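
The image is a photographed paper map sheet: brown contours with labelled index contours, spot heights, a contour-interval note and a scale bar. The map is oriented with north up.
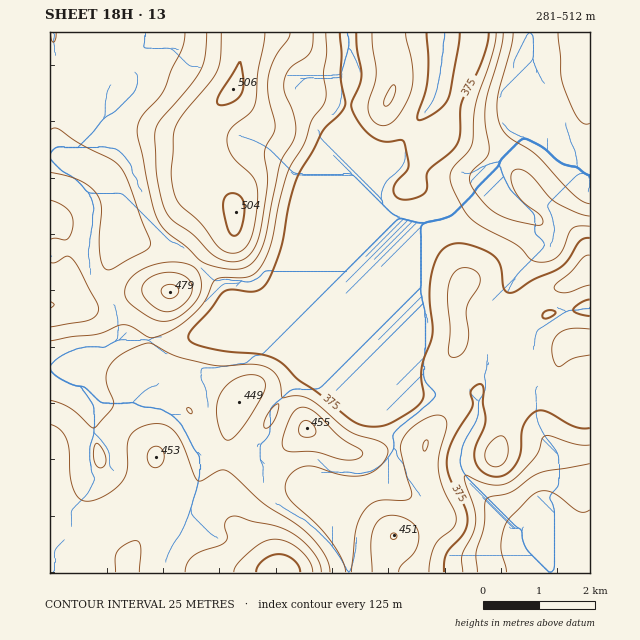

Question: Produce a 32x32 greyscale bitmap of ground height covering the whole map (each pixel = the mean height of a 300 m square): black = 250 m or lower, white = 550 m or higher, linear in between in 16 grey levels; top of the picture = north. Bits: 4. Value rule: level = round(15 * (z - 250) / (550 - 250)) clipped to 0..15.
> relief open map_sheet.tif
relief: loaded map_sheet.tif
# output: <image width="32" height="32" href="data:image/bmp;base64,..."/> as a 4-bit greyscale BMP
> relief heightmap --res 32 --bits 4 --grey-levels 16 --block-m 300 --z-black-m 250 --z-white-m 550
<image width="32" height="32" href="data:image/bmp;base64,Qk12AgAAAAAAAHYAAAAoAAAAIAAAACAAAAABAAQAAAAAAAACAAATCwAAEwsAABAAAAAAAAAAAAAAABEREQAiIiIAMzMzAERERABVVVUAZmZmAHd3dwCIiIgAmZmZAKqqqgC7u7sAzMzMAN3d3QDu7u4A////AJmaqqqrvN3bmImYdlMyIiKZmqqpqqvMuoeJqYdUMiIimZqqqZqqqqh3iamIZDIiIpmaqqmZqpmHd4iYiHQzIiKZmZqpmZmYd3d3eIdkQzIzmYiaqZmZiHd3d3iHVWVDM5iImqmZmIiIiIh4hleGVESYiJqpiJiImZmIeJdnh1VVmIiJmYiZiKqYd3iHZndlZoh4iIiImYiZdmZmd2Z3Znd3d4iIiJqYd2VVVmdmd3d3d3iIiIiJmGZVVVZ3dnd3d3d3iIiHd3ZlVVVWd3d3d4d3d3h3ZmZlVVVVVmeHd3eImIh4iGZVVVVVVVVnh3d3d6qYiaqGZWVVVVVVZ4d3dmaqmJq7p2ZmVVVVVmeHdnd3mYiJqpiIdlVVVVZnh3ZneJmHiImZqoZlVVVWZ3dmVWeZh3eJm8yXZVVVVmZmZURWmYd3mrzMp2VVVVZmZUREVZiHeJvM3LhlVVZmZlREREOIh3irzMy4ZVVWZmVENEQyh3eIq8zMuXZVVmZlQzRDInd4iavMy6mGVVZmdlQzMiJ3iImrzLuql2VmZ3dkMyIiiIiJq8zLupdmZ3Z3ZDIiIoiIiJrMzLqYdniHZmQyIiOIiIiZvNy5mHZ4l2ZlMiIjiIiIiavMuZh2aIdmdjIiM4iZiImazLqYdniHZnZCIjOImYiJmsy6qXZ4h2Z3UiIz"/>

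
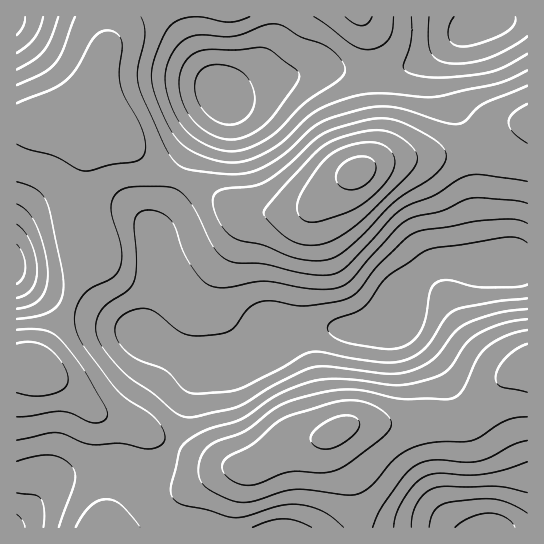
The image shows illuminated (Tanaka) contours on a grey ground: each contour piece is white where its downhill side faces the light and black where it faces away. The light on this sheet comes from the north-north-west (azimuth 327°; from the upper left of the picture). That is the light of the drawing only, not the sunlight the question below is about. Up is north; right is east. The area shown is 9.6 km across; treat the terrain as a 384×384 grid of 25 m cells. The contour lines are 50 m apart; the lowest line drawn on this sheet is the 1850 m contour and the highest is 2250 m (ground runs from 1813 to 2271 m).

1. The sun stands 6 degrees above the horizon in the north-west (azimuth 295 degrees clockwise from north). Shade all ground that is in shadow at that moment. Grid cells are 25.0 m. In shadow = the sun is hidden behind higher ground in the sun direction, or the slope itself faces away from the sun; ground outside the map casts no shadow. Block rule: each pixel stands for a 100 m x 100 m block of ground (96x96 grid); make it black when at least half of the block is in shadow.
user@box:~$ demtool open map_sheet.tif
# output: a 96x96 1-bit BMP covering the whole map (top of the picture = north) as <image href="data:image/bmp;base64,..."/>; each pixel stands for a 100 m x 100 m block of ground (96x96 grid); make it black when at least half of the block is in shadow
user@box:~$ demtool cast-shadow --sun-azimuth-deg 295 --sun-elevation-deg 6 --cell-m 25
<image width="96" height="96" href="data:image/bmp;base64,Qk2+BAAAAAAAAD4AAAAoAAAAYAAAAGAAAAABAAEAAAAAAIAEAAATCwAAEwsAAAIAAAAAAAAA////AAAAAAAAAAAAAD/4AB////AAAAAAAD/8AB////AAAAAAAB/8AB////AAAAAAAB/8AD///+AAAAAAAB/8AB///8AAAAAAAA/8AB///4AAAAAAAAf4AB///wAAAAAAAAPwAA///AAAAAAAAAHAAA//88AAAAAAAAAAAAf/w/AAAAAAAAAAAAf/g/wAAAAAAAAAA4P/A/4AAAAAAAAAB//8Af4AAAAAAAAAD//4Af4AAAAAAAAAB/9AAPwAAAAAAAAAB/4AAHAAAAAAAAAAA/wAAAAAAAAAAAAAAPgAAAAAAAAAAAAAACAAAAAAAAAAAAAAAAAAAAAAAAAAAAAAAAAAAAAAAAAAAAAAAAAAAAAAAAAAAAAAAAAAAAAAAAAAAAAAAAAAAAAAAAAAAAAAAAAAAAAAAAAAAAAAAAAAAAAAAAAAAAAAAAAAAAAAAAAAAAAAAAAAAAAAAAAAAAAAAAAAAAAAAAAAAAAAAAAAAAAAAAAAAAAAAAAAAAAAAAAAAAAAAAAAAAAAAAAAAAAAAAAAAAAAAAAAAAAAAAAAAAAAAHwAAAAAAAAAAAAAB/4AAAAAAAAAAAAAD/8AAAAAAAAAAAAAD/8AAAAAAAAAAAAAD/8AAAAAAAAAAAAAD/8AAAAAAD+AAAAAD/8AAAAAA//gAAAAB/8AAAAAH//wAAAAA/8AAAAAH//4AAAAAf+AAAAAH//8AAAAAH/AAAAAH///AAAAAD/gAAAAH///+AAAAD/gAAAAH////8AAAD/wAAAAH/////4AAD/wAAAAH/////8AAD/gAAAAH/////8AAD/gAAAAP/////8AAD/gAAAAP/////8AAD/AAAAAP/////8AAD+AAAAAP/////8AAD+AAAAAH/////8AAB8AAAAAD/////8AAB4AAAAAD/////4AABwAAAAAB/////wAABgAAAAAA/////AAAAAAAAAAA////+AAAAAAAAAAAf///8AAAAAAAAAAAf///wAAAAAAAAAAAP///gAAAAAAAAAAAP///gAAAAAAAAAAAH///AAAAAAAAAAAAD//+AAAAAAAAAAAAD//8AAAAAAAAAAAAB//4AAAAAAAAAAAAAfjgAAAAAAAAAAAAAEAAAAAAAAcAAAAAAAAAAAAAAB/gAAAAAAAAAAAAAD/8AAAAAAAAAAAAAD//AAAAAAAAAAAAAD//wAAAAAAAAAAAAH//4AAAAAAAAAAAAH//8AAAAAAAAAAAAH//8AAAAAAAAAAAAH//+AAAAAAAAAAAAH//+AAAAAAAAAAAAP//+AAAAAAAAAAAAf//+AAAAAAAAAAAAf//+AAAAAAAAAAAA///+AAAAAAAAAAAA///8AAAAAAAAAAAA///8AAAAAAAAAAAA///4AAAAAAAAAAAA///wAAAAAAAAAAAA///gAAAAA/wAAAAAf//AAAAAH/4AAAAAf/8BwAAAf/8AAAAAP/4H8AAA//8AAAAAH/gH+AAA//4AAAAAD/AH+AAA//4AAAAAAAAH+AAA//wAAAAAAAAH8AAB//gAA="/>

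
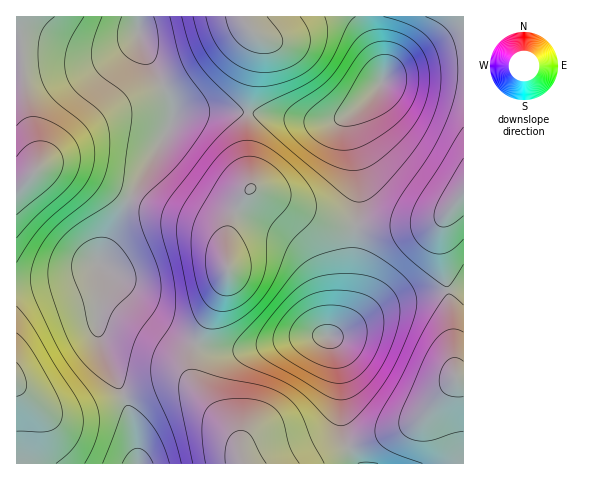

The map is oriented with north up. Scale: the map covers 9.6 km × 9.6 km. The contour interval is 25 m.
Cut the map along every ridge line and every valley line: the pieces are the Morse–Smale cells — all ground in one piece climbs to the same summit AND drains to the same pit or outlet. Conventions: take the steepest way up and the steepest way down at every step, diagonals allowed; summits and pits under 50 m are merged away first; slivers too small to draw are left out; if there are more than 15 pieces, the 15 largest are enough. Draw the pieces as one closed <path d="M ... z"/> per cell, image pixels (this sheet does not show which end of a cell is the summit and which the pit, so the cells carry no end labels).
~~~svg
<path d="M138 16l-120 1 5 35 2 44 13 57 0 14-14 17-8 3 1 97 53-7 20-8 10-7 40-84 31-55 0-18-29-59-4-11z"/><path d="M239 112l-45 0-14 2-8 5-9 20-23 39-41 85 42 47 31 22 23 12 31-63 2-8-2-22 2-20 13-30 10-12-4-36 1-40z"/><path d="M463 16l-93 1 3 21 9 29 0 14-34 38 0 11 9 32 2 21-3 43 53 0 23-4 9-4 23-25z"/><path d="M463 288l-38 6-32 8-15 7-34 22-14 6 7 16 3 18 3 59 4 16 10 18 107-1z"/><path d="M98 263l-10 7-18 7-54 8 1 179 120-1-1-21-6-26-9-27-17-39-6-20 0-22 4-24 0-13z"/><path d="M255 189l-4 0-10 12-13 30-2 19 2 16-1 12-30 64 0 3 11 3 31 3 63-14 26 0 10-9 9-19 6-31 3-51-36-9z"/><path d="M326 336l-31 2-56 13-18 0-25-7-5 17 2 20 13 21 28 31 5 11 4 20 114-1-10-17-4-16-1-44-4-29-7-18z"/><path d="M101 264l1 20-4 24 0 22 6 20 17 39 9 27 6 26 1 21 105 1-2-16-6-15-28-31-13-21-2-20 5-17-24-12-31-22-20-20z"/><path d="M369 16l-124 0 1 8 13 15 0 11-11 62 74 10 15-2 17-10 25-23 3-6 0-14-9-29z"/><path d="M354 110l-17 10-15 2-73-9-2 40 4 35 14 4 55 26 35 8 4-43-2-21-9-32 0-11z"/><path d="M244 16l-106 1 0 18 4 11 25 46 5 18 1 9 7-5 14-2 54 0 11-62 0-11-13-15z"/><path d="M463 193l-22 25-9 4-23 4-53 1-3 51-3 23-10 24-8 11 12-5 34-22 15-7 26-7 45-8z"/><path d="M18 16l-2 1 1 169 7-2 14-17 0-14-13-57-2-44z"/>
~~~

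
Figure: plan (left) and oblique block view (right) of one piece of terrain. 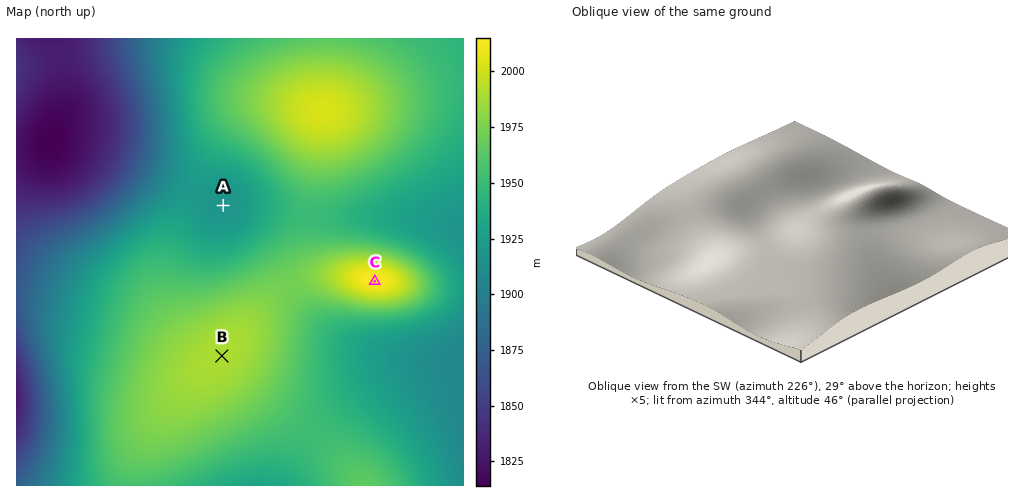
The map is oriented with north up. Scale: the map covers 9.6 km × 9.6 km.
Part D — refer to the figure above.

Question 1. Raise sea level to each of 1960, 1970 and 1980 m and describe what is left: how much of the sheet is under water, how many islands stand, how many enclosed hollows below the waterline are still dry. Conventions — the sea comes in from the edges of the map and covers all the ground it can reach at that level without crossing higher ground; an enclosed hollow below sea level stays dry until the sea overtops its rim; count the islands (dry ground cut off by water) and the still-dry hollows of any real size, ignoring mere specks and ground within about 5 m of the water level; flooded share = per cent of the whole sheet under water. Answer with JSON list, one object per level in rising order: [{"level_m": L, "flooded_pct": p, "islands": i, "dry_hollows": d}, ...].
[{"level_m": 1960, "flooded_pct": 69, "islands": 1, "dry_hollows": 0}, {"level_m": 1970, "flooded_pct": 79, "islands": 2, "dry_hollows": 0}, {"level_m": 1980, "flooded_pct": 89, "islands": 3, "dry_hollows": 0}]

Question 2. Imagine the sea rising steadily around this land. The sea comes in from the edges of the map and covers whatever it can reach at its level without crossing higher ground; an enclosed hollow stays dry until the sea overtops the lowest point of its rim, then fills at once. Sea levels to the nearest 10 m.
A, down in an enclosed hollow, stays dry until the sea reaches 1920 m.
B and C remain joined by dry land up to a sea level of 1970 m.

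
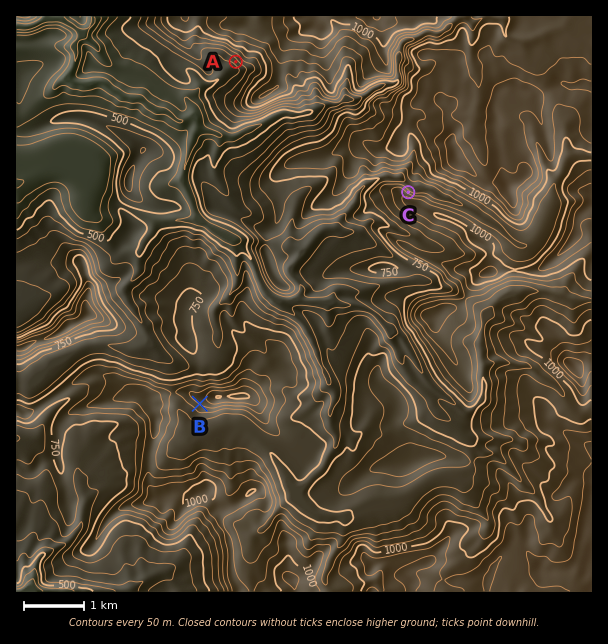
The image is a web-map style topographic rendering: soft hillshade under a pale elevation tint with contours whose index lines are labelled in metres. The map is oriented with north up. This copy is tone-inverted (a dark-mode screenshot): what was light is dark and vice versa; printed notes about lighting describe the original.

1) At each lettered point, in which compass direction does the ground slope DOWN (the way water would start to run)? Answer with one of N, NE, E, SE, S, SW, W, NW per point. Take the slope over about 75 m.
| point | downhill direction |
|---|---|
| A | SW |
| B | SW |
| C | NE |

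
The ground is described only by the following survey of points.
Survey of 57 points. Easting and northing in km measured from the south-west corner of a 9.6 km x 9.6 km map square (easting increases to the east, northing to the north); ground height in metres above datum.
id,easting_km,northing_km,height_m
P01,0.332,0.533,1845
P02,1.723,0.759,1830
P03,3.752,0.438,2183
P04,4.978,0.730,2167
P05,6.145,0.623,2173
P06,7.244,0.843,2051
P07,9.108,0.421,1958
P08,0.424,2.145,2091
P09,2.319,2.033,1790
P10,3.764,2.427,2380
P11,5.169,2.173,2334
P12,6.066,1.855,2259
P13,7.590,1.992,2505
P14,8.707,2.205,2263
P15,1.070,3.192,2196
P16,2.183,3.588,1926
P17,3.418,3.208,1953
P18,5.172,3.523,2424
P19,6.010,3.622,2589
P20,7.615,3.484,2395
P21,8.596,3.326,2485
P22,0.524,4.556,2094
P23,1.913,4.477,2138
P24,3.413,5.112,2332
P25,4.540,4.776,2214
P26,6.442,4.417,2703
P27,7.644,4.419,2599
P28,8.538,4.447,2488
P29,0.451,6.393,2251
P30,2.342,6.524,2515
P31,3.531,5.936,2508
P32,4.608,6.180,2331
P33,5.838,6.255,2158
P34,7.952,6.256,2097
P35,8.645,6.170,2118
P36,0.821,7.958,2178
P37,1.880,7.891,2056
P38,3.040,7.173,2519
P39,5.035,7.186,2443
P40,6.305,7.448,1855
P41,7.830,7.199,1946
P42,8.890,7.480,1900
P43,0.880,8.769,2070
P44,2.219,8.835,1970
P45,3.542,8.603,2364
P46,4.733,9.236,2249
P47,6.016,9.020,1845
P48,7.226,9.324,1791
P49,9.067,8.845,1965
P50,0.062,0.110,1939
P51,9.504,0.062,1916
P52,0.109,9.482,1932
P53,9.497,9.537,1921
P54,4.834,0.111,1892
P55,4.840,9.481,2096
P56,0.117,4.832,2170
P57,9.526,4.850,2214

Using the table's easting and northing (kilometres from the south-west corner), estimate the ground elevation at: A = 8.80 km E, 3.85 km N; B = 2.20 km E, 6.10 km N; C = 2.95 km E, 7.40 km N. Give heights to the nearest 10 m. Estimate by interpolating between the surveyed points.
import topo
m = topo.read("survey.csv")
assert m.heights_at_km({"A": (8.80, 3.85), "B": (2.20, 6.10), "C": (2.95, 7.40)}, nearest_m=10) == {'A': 2390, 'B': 2400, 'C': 2430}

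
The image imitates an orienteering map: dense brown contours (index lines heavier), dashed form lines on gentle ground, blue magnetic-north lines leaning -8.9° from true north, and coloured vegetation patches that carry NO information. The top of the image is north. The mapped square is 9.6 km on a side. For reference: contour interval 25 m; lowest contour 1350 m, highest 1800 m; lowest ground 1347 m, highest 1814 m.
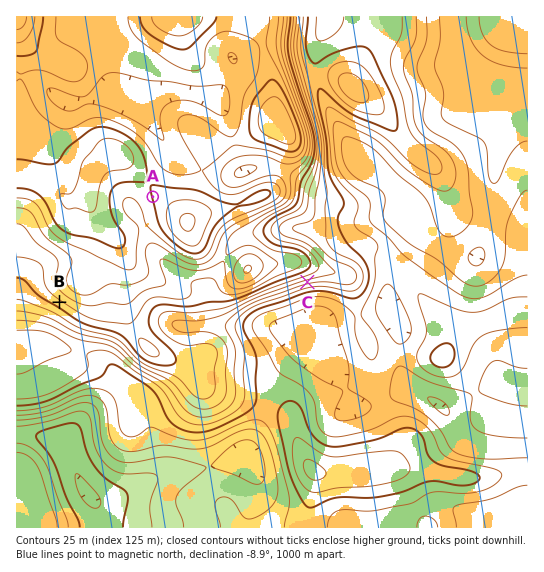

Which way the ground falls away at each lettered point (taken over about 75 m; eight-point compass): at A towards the W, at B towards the SW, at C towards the S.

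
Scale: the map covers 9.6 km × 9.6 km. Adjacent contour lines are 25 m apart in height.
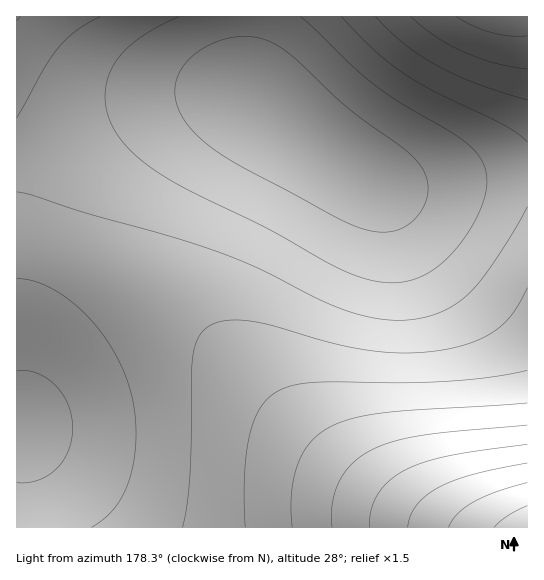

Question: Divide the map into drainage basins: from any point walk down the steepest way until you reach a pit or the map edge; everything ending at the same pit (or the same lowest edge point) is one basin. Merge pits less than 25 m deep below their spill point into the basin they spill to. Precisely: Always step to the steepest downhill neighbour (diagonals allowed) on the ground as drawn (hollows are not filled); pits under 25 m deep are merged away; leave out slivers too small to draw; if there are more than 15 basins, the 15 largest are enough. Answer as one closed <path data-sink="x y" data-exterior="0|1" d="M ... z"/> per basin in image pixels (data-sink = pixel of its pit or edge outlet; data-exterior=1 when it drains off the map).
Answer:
<path data-sink="527 527" data-exterior="1" d="M233 95l-38 1-50 11-32 10-62 26-35 8 0 376 511 1 1-355-33 0-76 12-37-1-21-9-36-23-34-23-33-26-16-7z"/><path data-sink="510 17" data-exterior="1" d="M527 16l-280 0-2 45 4 28 4 8 13 12 25 20 63 42 28 13 37 1 76-12 32-1z"/><path data-sink="17 17" data-exterior="1" d="M246 16l-229 0-1 134 6 1 17-4 74-30 32-10 41-10 47-2 9 1 16 7-9-14-2-12z"/>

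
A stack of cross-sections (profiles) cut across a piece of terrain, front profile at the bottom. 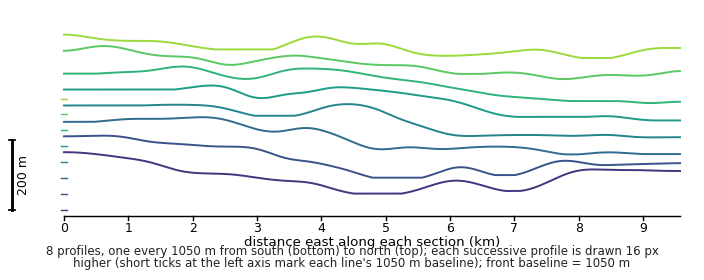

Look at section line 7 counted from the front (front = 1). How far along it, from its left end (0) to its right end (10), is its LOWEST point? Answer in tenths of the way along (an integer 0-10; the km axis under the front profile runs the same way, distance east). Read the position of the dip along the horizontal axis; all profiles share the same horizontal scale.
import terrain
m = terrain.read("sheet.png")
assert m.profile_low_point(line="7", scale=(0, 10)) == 8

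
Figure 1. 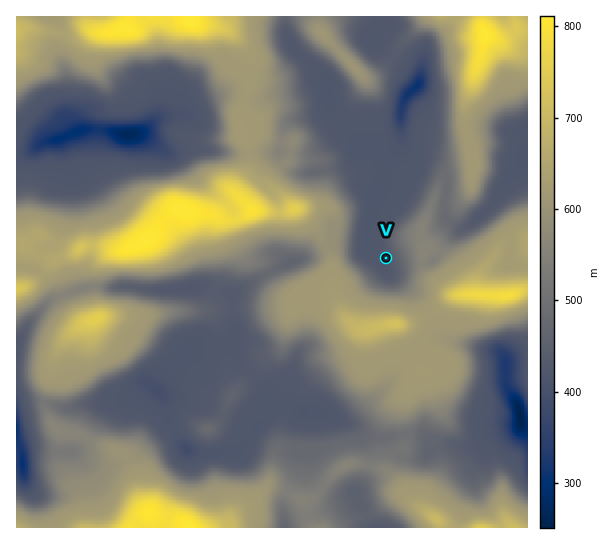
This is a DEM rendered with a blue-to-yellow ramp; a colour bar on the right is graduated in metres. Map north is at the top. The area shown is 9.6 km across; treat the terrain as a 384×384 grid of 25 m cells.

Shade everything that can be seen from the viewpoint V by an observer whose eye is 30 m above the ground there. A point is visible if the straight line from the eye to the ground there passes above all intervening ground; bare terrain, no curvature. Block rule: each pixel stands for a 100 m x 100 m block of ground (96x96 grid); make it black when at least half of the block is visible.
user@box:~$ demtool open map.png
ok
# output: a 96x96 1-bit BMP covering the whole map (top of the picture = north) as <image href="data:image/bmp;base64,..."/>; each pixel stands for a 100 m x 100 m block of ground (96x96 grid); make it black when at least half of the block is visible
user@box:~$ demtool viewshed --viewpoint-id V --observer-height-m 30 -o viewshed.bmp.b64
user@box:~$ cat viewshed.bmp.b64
<image width="96" height="96" href="data:image/bmp;base64,Qk2+BAAAAAAAAD4AAAAoAAAAYAAAAGAAAAABAAEAAAAAAIAEAAATCwAAEwsAAAIAAAAAAAAA////AAAAAAAAAAAAAAAAAAAAAAAAAAAAAAAAAAAAAAAAAAAAAAAAAAAAAAAAAAAAAAAAAAAAAAAAAAAAAAAAAAAAAAAAAAAAAAAAAAAAAAAAAAAAAAAAAAAAAAAAAAAAAAAAAAAAAAAAAAAAAAAAAAAAAAAAAAAAAAAAAAAAAAAAAAAAAAAAAAAAAAAAAAAAAAAAAAAAAAAAAAAAAAAAAAAAAAAAAAAAAAAAAAAAAAAAAAAAAAAAAAAAAAAAAAAAAAAAAAAAAAAAAAAAAAAAAAAAAAAAAAAAAAAAAAAAAAAAAAAAAAAAAAAAAAAAAAAAAAAAAAAAAAAAAAAAAAAAAAAAAAAAAAAAAAAAAAAAAAAAAAAAAAAAAAAAAAAAAAAAAAAAAAAAAAAAAAAAAAAAAAAAAAAAAAAAAAAAAAAAAAAAAAAAAAAAAAAAAAAAAAAAAAAAAAAAAAAAAAAAAAAAAAAAAAAAAAAAAAAAAAAAAAAAAAAAAAAAAAAAAAAAAAAAAAAAAAAAAAAAAAAAAAAAAAAAAAAAAAAAAAAAAAAAAAAAAAAAAAAAAAAAAAAAAAAAAAAAAAAAAAAAAAAAAAAAAAAAAAAAAAAAAAAAAAAAAAAAAAAAAAAAAAEAAAAAAAAAAAAAAH+AAAAAAAAAAAAAAA8AAAAAAAAAAAAAAAAAAAAAAAAAAAAAAB/4AAAAAAAAAAAAAH/4wAAAAAAAAAAAAP/g+AAAAAAAAAAAAP/wOAAAAAAAAAAAAf/4AAAAAAAAAAAAA//8AAAAAAAAAAAAB//wAAAAAAAAAAAAD//wAAAAAAAAAAAAD//wAAAAAAAAAAAAD//gAAAAAAAAAAAAD//gAAAAAAAAAAAAD//AAAAAAAAAAAAAD//AAAAAAAAAAAAAD/gAAAAAAAAAAAAAD/gAAAAAAAAAAAAAD/gAAAAAAAAAAAAcD/gAAAAAAAAAAAQOD/wAAAAAAAAAAAACB/wAAAAAAAAAAAAAAPwAAAAAAAAAAAAAAPwAAAAAAAAAAAAAAfwAAAAAAAAAAAAAAf4AAAAAAAAAAAAAA/4AAAAAAAAAAAAAB/4AAAAAAAAAAAAAD/4AAAAAAAAAAAAAHf8AAAAAAAAAAAAAH/8AAAAAAAAAAAAAB/4AAAAAAAAAAAAAB/4AAAAAAAAAAAAAD/4AAAAAAAAAAAAAD/wAAAAAAAAAAAAAH/wAAAAAAAAAAAAAH/wAAAAAAAAAAAAAP/wAAAAAAAAAAAAAP/wAAAAAAAAAAAAAb/wAAAAAAAAAAAAIf/wAAAAAAAAAAAAY//4AAAAAAAAAAAA4+/4AAAAAAAAAAAB5+/8AHAAAAAAAAAD///+AHgAAAAAAAAH//8fAPgAAAAAAAAOf/wPAfAAAAAAAAAOH/gPAfAAAAAAAAAOD/APg/AAAAAAAAAGH+APg/AAAAAAAAAEH8AHw/AAAAAAAAAMP8AHx/gAAAAAAAHMP4AD5/gAAAAAAAecfgAB/9gAAAAAAA+f+AAA/5gAAAAAAAH/4AAB/4AAAAAAAAH/wAAB/wAA="/>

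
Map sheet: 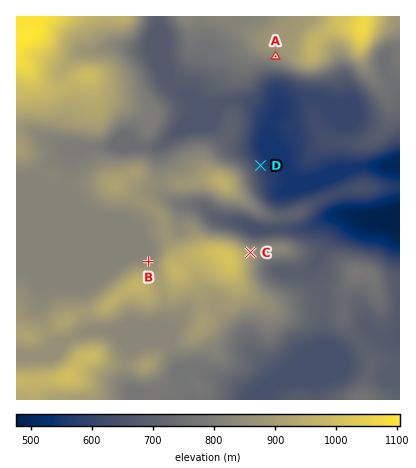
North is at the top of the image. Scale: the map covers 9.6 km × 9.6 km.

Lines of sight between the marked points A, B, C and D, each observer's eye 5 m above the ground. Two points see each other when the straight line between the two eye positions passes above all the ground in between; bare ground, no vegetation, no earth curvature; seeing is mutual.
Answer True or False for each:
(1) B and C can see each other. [False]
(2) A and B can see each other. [False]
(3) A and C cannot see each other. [False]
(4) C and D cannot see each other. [True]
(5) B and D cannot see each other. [True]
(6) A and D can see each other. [True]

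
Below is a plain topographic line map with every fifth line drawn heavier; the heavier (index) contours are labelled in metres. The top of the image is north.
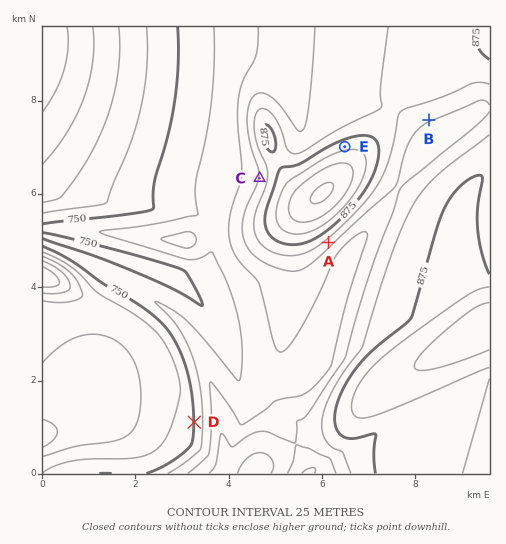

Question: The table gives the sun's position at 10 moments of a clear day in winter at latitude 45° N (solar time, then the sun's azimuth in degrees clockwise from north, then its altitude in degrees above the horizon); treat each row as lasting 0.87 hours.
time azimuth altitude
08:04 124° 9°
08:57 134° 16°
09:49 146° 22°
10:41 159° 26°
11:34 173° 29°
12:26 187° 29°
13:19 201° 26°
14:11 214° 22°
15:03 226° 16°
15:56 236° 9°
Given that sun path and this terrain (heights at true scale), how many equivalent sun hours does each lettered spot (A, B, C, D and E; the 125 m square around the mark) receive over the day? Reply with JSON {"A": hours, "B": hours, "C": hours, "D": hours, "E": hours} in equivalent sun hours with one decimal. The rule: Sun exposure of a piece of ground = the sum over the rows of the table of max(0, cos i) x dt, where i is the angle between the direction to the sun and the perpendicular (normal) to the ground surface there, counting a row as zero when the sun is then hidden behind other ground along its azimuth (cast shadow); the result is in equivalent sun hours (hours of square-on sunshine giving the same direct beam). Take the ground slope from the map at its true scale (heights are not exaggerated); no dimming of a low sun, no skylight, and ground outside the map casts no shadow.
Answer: {"A": 3.7, "B": 3.4, "C": 2.9, "D": 3.0, "E": 2.3}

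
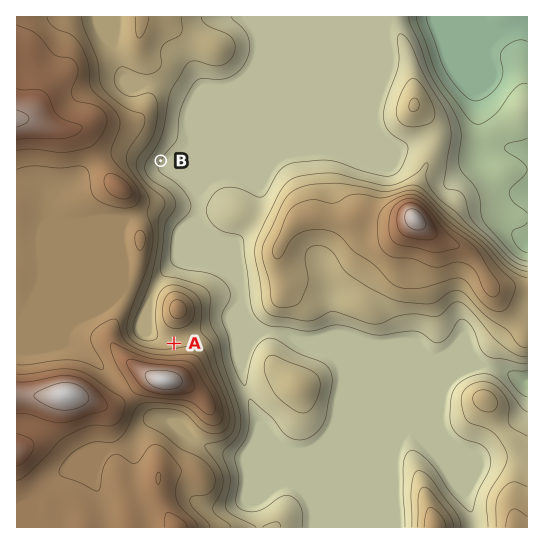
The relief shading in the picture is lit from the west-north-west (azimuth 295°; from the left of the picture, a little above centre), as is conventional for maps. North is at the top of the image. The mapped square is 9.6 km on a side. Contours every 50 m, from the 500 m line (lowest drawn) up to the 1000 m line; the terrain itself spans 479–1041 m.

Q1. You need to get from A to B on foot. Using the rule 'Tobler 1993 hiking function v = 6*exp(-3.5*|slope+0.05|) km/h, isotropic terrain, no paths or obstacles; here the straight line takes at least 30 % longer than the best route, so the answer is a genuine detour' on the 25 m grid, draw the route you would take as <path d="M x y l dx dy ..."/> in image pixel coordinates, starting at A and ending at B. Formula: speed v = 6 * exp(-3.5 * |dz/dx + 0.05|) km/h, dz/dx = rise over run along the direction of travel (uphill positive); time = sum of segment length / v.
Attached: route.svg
<path d="M174 343l-3-1-10-11-6-10 0-34 4-8 0-16 4-8 0-28 4-8 8-8 3-5 0-9-1-3-4-8-10-9-2-6 0-10"/>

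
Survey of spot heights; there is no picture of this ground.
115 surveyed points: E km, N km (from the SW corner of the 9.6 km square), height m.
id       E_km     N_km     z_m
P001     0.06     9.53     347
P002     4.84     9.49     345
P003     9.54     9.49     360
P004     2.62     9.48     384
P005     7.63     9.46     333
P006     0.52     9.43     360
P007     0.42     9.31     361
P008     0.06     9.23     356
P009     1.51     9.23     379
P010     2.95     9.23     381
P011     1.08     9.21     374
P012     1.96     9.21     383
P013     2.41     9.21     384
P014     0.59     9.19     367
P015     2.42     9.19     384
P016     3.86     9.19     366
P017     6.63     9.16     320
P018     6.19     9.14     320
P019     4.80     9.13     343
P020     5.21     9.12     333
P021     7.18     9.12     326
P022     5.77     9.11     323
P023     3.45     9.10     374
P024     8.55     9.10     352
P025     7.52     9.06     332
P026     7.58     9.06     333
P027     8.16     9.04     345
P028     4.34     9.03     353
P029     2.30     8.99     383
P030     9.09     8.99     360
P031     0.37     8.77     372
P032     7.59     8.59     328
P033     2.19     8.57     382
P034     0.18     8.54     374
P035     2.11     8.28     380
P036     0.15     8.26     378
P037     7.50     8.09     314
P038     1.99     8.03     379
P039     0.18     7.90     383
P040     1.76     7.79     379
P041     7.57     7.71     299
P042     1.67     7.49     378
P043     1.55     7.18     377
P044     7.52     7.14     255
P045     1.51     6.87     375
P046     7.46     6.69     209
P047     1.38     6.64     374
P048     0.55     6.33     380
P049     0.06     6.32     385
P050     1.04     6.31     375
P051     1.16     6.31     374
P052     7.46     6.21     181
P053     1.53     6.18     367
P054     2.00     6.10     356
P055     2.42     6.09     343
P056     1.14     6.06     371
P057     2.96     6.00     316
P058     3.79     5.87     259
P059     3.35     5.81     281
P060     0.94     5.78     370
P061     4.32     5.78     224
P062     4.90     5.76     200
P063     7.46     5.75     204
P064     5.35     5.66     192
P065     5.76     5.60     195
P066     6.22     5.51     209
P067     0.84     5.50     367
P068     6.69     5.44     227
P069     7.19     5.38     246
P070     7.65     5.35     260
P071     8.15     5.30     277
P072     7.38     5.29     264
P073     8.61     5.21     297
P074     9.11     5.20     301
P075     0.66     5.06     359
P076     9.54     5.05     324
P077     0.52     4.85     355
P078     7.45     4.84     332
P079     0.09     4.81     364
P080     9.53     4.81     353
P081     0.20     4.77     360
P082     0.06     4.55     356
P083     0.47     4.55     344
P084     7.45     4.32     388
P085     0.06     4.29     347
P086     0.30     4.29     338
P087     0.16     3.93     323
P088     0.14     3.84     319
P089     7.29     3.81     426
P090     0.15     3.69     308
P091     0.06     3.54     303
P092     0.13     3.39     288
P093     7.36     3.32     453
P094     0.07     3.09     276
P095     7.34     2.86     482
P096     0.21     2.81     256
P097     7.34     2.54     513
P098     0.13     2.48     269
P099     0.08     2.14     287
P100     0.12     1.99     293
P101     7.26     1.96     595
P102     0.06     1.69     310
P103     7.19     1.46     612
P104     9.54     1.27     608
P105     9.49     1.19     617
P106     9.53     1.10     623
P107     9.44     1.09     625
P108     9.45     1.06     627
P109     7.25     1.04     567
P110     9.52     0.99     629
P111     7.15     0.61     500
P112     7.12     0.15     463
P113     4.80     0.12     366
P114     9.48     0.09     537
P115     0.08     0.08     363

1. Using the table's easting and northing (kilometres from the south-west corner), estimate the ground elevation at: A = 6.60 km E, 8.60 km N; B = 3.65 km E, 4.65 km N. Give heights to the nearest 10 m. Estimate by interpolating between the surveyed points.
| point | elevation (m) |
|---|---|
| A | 310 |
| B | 240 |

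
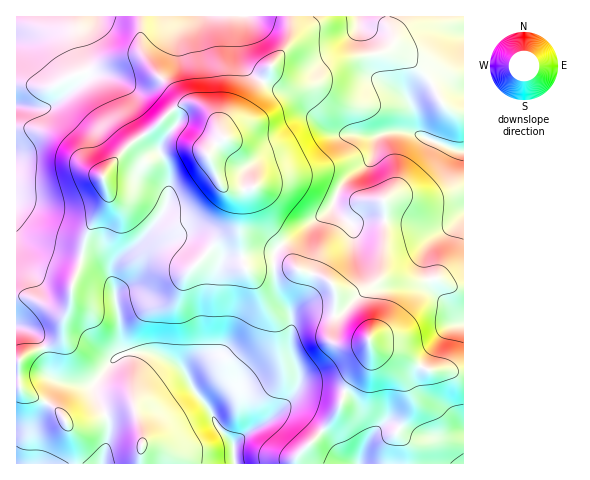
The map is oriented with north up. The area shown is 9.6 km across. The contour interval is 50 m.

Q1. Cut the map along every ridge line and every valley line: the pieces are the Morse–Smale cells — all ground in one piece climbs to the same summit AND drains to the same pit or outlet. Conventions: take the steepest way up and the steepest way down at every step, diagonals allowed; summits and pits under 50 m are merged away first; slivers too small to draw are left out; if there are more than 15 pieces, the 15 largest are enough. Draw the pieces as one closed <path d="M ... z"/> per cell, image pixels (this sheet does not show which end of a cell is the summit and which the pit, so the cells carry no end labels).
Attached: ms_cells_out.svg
<path d="M196 104l-13 0-10 5-22 21-20 13-27 31 0 7 3 8 0 12-20 31-7 32-8 21-1 17-7 17-2 15-8 9-28 11-10 8 1 102 278 0 2-9 32-31 11-18 4-14-5-3-37-2-7 5 3-7 0-9-8-23 1-34-14-26-3-27-22 3-7-2-5-29 0-38-4-7-11-4-5-6-11-26 1-6 14-13-10-20-11-11z"/><path d="M463 16l-173 1 0 21-3 9-17 20-22 39-5 7-16 11-4 8 1 6-15 15 11 30 5 6 11 4 4 7 1 52 5 17 27-3 3-16 53-39 4-6 10 13 10 6 15-4 27 0 36 8 10 0 14-7-4 6-20 14-4 9 0 14 3 17 6 12 26 27 2 0 0-104-7 5 7-7z"/><path d="M290 16l-274 1 1 344 14-9 23-9 8-9 2-15 7-17 1-17 8-21 7-32 20-31 0-12-3-8 0-7 2-3 25-28 20-13 22-21 10-5 13 0 7 3 11 11 8 18 5-12 16-11 5-7 22-39 17-20 3-9z"/><path d="M333 205l-4 6-53 39-2 15 19 2 28 9 10 7 5 9-2 44 3 6 5 2 18 0 9-4 7 8 23 5 25 15 7 3 14-1 18 2 1-51-30-31-7-26 0-14 4-9 23-17-13 4-10 0-36-8-27 0-15 4-10-6z"/><path d="M371 345l-4 18-17 19-5 8 13 14 12 23 0 11 14-14 7 0 23 12 19 1 12 5 10 9 8 12 1-91-19-2-14 1-32-18-20-3z"/><path d="M287 266l-13 0 0 4 4 27 13 22-1 34 8 23-2 15 6-4 18 0 24 5 6-10 15-15 5-9 0-17-10 3-18 0-5-2-3-6 2-44-3-6-4-5-8-5z"/><path d="M346 392l-13 26-36 37 0 9 167-1-9-12-10-9-12-5-19-1-23-12-7 0-3 3-14 17 3-6 0-11-14-27z"/>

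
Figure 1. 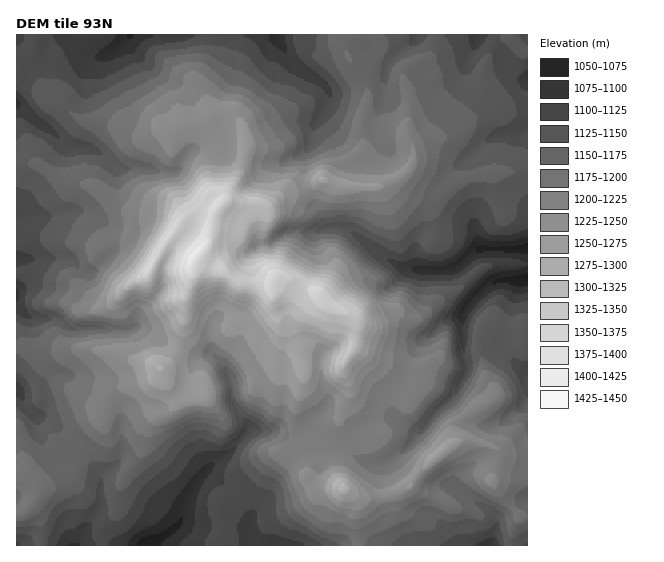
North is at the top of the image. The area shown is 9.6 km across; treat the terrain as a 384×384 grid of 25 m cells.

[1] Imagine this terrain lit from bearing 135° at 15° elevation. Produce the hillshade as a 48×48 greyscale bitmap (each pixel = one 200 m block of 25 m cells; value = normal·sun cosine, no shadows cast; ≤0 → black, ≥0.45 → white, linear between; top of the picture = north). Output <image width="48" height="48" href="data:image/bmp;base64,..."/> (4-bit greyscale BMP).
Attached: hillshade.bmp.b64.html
<image width="48" height="48" href="data:image/bmp;base64,Qk32BAAAAAAAAHYAAAAoAAAAMAAAADAAAAABAAQAAAAAAIAEAAATCwAAEwsAABAAAAAAAAAAAAAAABEREQAiIiIAMzMzAERERABVVVUAZmZmAHd3dwCIiIgAmZmZAKqqqgC7u7sAzMzMAN3d3QDu7u4A////AKmsy4is3cllZ4maqqu6u6m7u7u7u7y3nMu8u5ib3cuWZ4mpmZqqq7u8vLuru7y3jM3Ny7iKzLu4Z4mqiIiaq7vdzMu7vLu5eYvdy7qJvLu6ZomamGaJmrzNzNy6qrq6mGi8y7qJvLu7dXiZmXZ4iKy6qt7KmZq8u4iaq7qIvMu8lmeJmYZ4ZXmYdo3rmZmszIiZmbuHnMzMuGaImpdoZEeIZUjvyoeKu4iIiauoi8zMy4ZniZh3dleZhkSe/Jd6uoiIiJq6ic3czLlUV4mIh4iaqVI43sqJqoiIiJq7mb3dy820I1iYiZmZq6QDermIqph3iIm7mb3u3L36VEeZiaqZmsogR5l3iZh3d4mrmJvv7czdmIiqiKupmb2RJpqpd3iHd3iamIm97d27qqm7mJu6qazoEnrNp1eId3eKmZmaq96pqqmsuZu7qZrekSad21eHd3d4mJq6ib2WmZmsuqvLqZm95hR5vIiId3d4h4q6iLuViZibqb3cupmr6zNoq5iZmIiIh2irmKuXiJiblp7tupia3WRoq5iImZiIdlabqqqYiJibpVzuy5h5zIaJmoh3dmZmZlV6y6qYiJmbuFje26hWu3eZmXZmZlVWVWZ6zKmZiJqru5ne7MyVimaZmHZWeZmal2d63JiZiKq7u7rN3M3qiEWJiGeHeKvMyneK3aiZiaqqqqq8uqrO2kN4dkZ4d3eM3JZ678q6mbuZmZiJiJiL75JHdVVVZmRHzdlY7+y7qbuYiYd5hGdnnfg1ZoZmZmQiWex2z+yph5qGV5mZp1VERs6niIdlZnUiAYx1ncuWVXh1NYqYmod3Y1vcu4d3ZnhjECp0a7qnMkZlRXmYiru8ykR5mZiIiHiGQQWVSMvMcyV1RXiZq8u83rd4iIiIh3d3ZAB4Rry93JZ3Q2iaq8qavdu8zIh3d3d2djAodpy83/7Ll4mqu8uZq7qs3YiHd3d3d2IVhpy6vP/u3cy6u8yqu7mJq5iJmIiHZ3QjVnvKms7czd3Lu8y7y7mJqpmJmZiHZmQyJFioZ5u7u8zLvMyqvLqZqpmIiIiGVEMiATWJVGiZqqqZq9y6q7qqqpmYd3h2VVVCESNallVlaId2aL3LmZmaqomYZmeIiIiXRFVZuYVDJXd3ZXvLqYiImXiIdmeImqmqdndpu7p0JGeIh3m7u5d4iHeIiIiIiZmbqIh4qqu4VFaIh4mqq7mHd3eIiZmId4iaqZiIqpmpZVV4d4mZmrupmYiIiIh3dneImZiJqpqqdVWIdnmZmZq7uniJmHZmZlZ3iIiImZmrllV5hnmZiJmqqmeIiHZVZVVnd3dniIiap1V5h3mZmImZmYh4iHZVVVVWd4dniHeImGZ5h4mZmIiZmZiIiHZVVVRWeIh3iHd4iHiJh4mZmHiZqoiIiYdlVVRVZ4iIiIiIiIialnmZqXeZq4iYmZl2VVREVoiImIiIiImap2eJqnaamXiZmaqoVURERXd4mXd3d4mZqoVpmpZ5mFepmZrLdVRERWd4mXd3d3mqmqZompZYqQ=="/>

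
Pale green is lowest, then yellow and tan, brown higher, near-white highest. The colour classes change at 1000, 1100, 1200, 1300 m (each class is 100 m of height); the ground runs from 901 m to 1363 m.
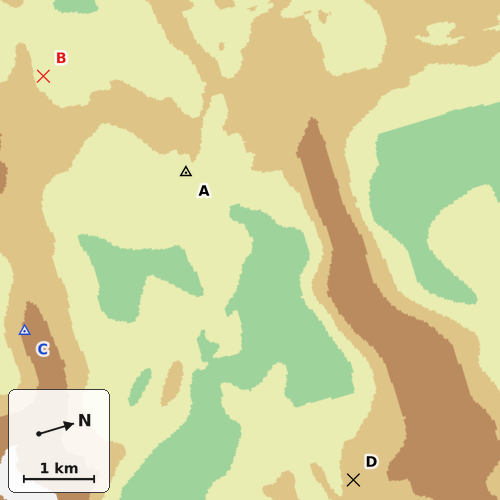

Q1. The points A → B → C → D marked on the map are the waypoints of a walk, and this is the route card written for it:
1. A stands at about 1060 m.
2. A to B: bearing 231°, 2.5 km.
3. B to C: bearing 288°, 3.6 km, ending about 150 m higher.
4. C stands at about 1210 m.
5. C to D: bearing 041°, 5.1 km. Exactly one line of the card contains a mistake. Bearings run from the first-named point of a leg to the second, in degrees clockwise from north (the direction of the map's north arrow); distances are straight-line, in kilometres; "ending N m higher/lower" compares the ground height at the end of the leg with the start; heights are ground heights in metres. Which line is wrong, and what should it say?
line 3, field bearing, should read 111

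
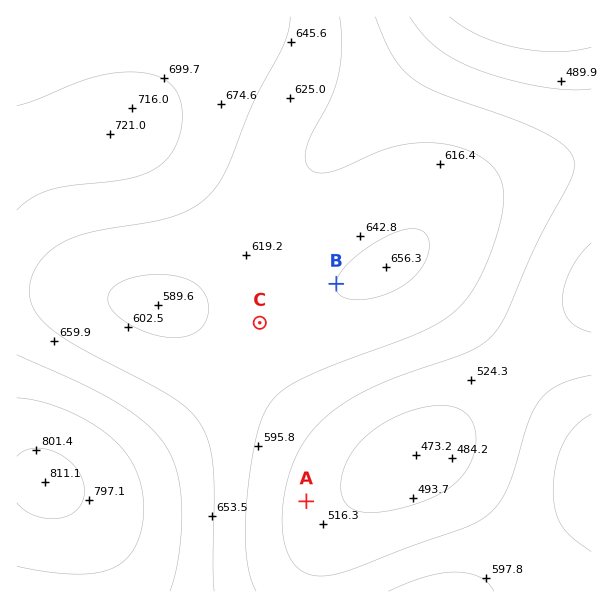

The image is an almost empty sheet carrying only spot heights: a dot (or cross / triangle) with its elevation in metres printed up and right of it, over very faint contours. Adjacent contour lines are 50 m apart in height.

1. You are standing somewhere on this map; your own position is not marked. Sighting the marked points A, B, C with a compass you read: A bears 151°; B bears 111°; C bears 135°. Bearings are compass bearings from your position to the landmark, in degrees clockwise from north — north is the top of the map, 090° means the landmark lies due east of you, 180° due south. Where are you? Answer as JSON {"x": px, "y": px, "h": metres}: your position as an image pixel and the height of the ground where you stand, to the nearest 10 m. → {"x": 146, "y": 210, "h": 660}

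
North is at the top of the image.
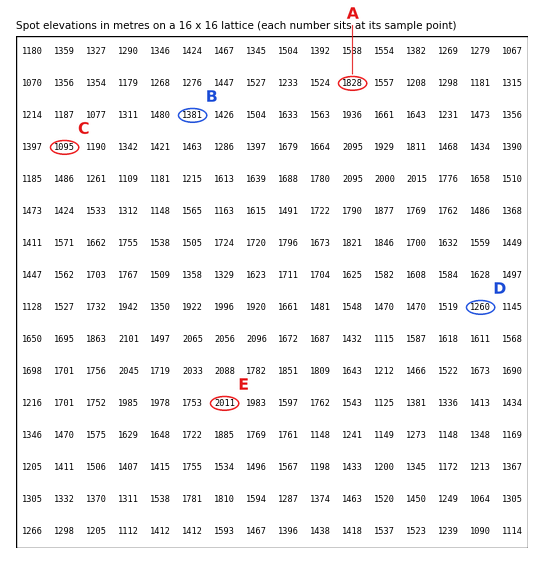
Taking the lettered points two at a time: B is below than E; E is above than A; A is above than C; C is below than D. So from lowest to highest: C D B A E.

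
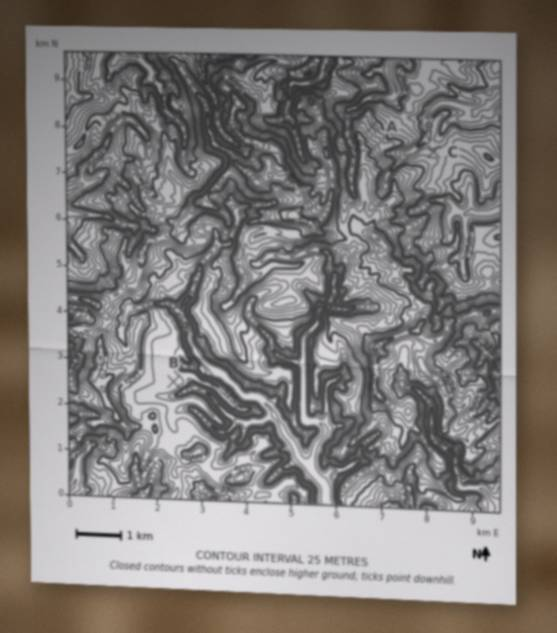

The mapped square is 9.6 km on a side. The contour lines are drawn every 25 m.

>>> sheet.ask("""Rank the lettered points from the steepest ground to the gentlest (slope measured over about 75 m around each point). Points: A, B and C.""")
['A', 'C', 'B']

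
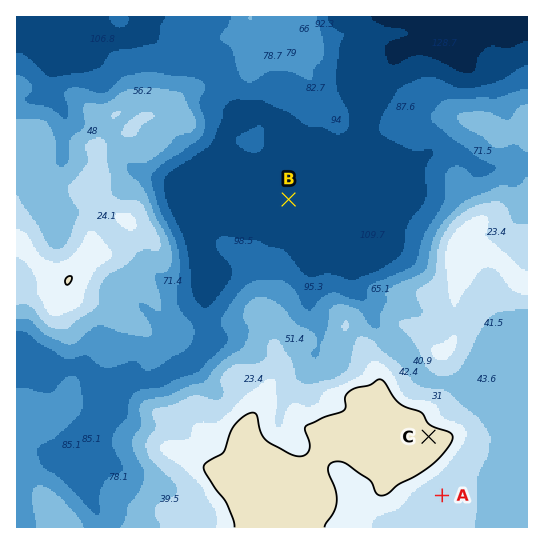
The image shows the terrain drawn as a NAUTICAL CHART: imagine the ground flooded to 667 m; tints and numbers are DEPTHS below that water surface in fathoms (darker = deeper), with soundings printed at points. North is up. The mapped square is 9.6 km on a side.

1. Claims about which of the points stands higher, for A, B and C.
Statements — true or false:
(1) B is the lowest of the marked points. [true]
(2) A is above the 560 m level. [true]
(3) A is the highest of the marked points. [false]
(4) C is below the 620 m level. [false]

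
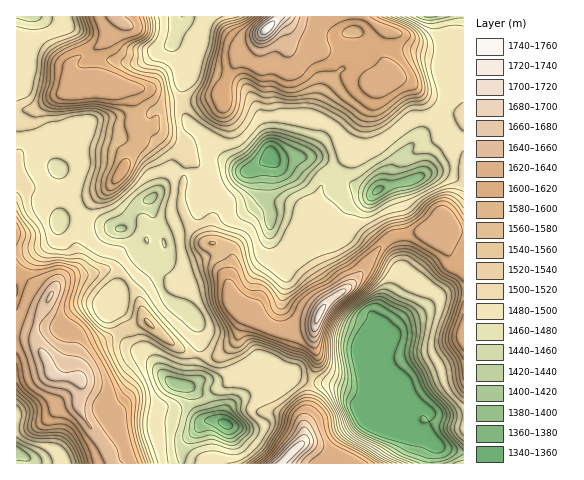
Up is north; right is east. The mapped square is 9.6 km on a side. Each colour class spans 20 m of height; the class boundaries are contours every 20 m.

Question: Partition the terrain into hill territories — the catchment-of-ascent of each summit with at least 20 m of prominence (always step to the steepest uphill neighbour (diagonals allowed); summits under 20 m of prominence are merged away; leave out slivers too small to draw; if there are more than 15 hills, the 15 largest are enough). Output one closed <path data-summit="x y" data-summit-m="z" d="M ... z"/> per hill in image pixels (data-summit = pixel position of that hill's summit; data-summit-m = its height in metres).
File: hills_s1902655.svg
<path data-summit="267 28" data-summit-m="1754" d="M463 16l-281 0-8 27 12 13 4 7 0 7-8 17 0 19 2 9 33 40 28 16 8-2 18-13 5 4 37-3 9 4 21 19 7 3-27 10-6 9-2 16 7 8 10 2 5-4 9-15 9-7 15-5 12-9 27-6 12-6 6-7 7-16 10-11 20-2z"/><path data-summit="320 313" data-summit-m="1728" d="M271 156l-18 13-10 5-21 18-15 4-12 17-31 15-3 4 4 16 0 9-4 5-11 4 6 7 4 14 5 11 8 6 15 7 10 14 1 28-3 12 0 14-8 7 14 11 7 21 14 5 5-16 42-33 22 1 16 6 27 4 20 7 10 0 7-9-4-36 8-12 4-22 21-34 2-15 0-33-4-24-9-21-8 2-12 9-19 7-15 21-4 3-5 0-12-10 0-9 4-12 4-4 27-10-7-3-15-15-10-7-26-1-16 3z"/><path data-summit="52 374" data-summit-m="1687" d="M24 140l-8 1 0 312 8 3 5 8 152 0 1-11 4-12 18-19 9-2-6-4-3-16-14-13-14-2-8-5-21-24-18-11-10-12-9-18 0-9 8-16 24-23 0-7-14-26-5-6-20-2-16 1-28-6 5-26 0-8-5-16-16-14-9-15z"/><path data-summit="113 17" data-summit-m="1643" d="M181 16l-164 0-1 124 18 2 9 15 16 12 8-12 12-28 5-1 13 6 25 4 18 14 11 15 5 15 1 11 11-15 10-7 7 0 8 4 15 21 9-2 8-4 22-18-30-17-33-40-2-9 0-19 8-17 0-7-4-7-12-13z"/><path data-summit="293 452" data-summit-m="1732" d="M283 374l-16 1-22 20-11 7-8 10-2 11-6-2-14 1-18 19-4 12 0 10 248 0 4-19-4-4-39-12-15-8 9-10 1-6-4-12-10-17-2 13-9 5-31-9-16-2z"/><path data-summit="444 223" data-summit-m="1635" d="M442 172l-12 0-21 10-20 4 6 10 7 28 1 40-2 15-21 34-1 15-7 15 17-7 16-17 19-9 13-13 12-5 15-1 0-111z"/><path data-summit="463 336" data-summit-m="1634" d="M463 291l-14 1-12 5-13 13-19 9-16 17-19 8-2 11 4 20 10 17 4 12-1 6 4-2 35-1 10 8 30 1z"/><path data-summit="122 172" data-summit-m="1614" d="M84 128l-5 1-12 28-9 12 6 18-5 34 28 6 16-1 20 2 7-15 9-9 13-6 4-5 1-5-6-21-11-15-18-14-25-4z"/><path data-summit="148 322" data-summit-m="1563" d="M143 260l-1 7-24 23-8 16 2 13 11 21 9 7 15 9 21 24 8 5 13 1 7-7 0-14 3-12-1-28-10-14-15-7-8-6-5-11-5-16z"/><path data-summit="463 463" data-summit-m="1451" d="M434 443l-4 13 1 8 33-1-1-11-18-3z"/>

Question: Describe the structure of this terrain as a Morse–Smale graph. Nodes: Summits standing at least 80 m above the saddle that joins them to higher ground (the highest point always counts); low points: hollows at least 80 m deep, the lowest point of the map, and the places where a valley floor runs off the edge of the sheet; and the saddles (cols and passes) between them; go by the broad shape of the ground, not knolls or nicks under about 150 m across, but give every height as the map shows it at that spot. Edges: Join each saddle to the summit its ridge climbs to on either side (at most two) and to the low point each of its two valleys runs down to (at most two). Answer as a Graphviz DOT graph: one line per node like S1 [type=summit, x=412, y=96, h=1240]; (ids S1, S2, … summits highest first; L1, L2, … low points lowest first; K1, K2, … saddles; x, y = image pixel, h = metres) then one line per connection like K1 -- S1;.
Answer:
graph terrain {
  S1 [type=summit, x=266, y=29, h=1754];
  S2 [type=summit, x=293, y=452, h=1732];
  S3 [type=summit, x=320, y=314, h=1728];
  S4 [type=summit, x=52, y=372, h=1687];
  S5 [type=summit, x=113, y=18, h=1643];
  L1 [type=low, x=377, y=419, h=1340];
  L2 [type=low, x=271, y=155, h=1347];
  L3 [type=low, x=225, y=424, h=1352];
  L4 [type=low, x=378, y=190, h=1375];
  L5 [type=low, x=17, y=453, h=1422];
  K1 [type=saddle, x=334, y=297, h=1710];
  K2 [type=saddle, x=17, y=336, h=1636];
  K3 [type=saddle, x=404, y=235, h=1610];
  K4 [type=saddle, x=311, y=382, h=1523];
  K5 [type=saddle, x=181, y=102, h=1508];
  K6 [type=saddle, x=199, y=355, h=1502];
  K7 [type=saddle, x=445, y=106, h=1492];
  K8 [type=saddle, x=333, y=169, h=1472];
  K1 -- S3;
  K1 -- L1;
  K1 -- L2;
  K2 -- S4;
  K2 -- L2;
  K2 -- L5;
  K3 -- S3;
  K3 -- L1;
  K3 -- L4;
  K4 -- S2;
  K4 -- S3;
  K4 -- L1;
  K4 -- L3;
  K5 -- S1;
  K5 -- S5;
  K5 -- L2;
  K6 -- S3;
  K6 -- S4;
  K6 -- L2;
  K6 -- L3;
  K7 -- S1;
  K7 -- L2;
  K7 -- L4;
  K8 -- S1;
  K8 -- S3;
  K8 -- L2;
  K8 -- L4;
}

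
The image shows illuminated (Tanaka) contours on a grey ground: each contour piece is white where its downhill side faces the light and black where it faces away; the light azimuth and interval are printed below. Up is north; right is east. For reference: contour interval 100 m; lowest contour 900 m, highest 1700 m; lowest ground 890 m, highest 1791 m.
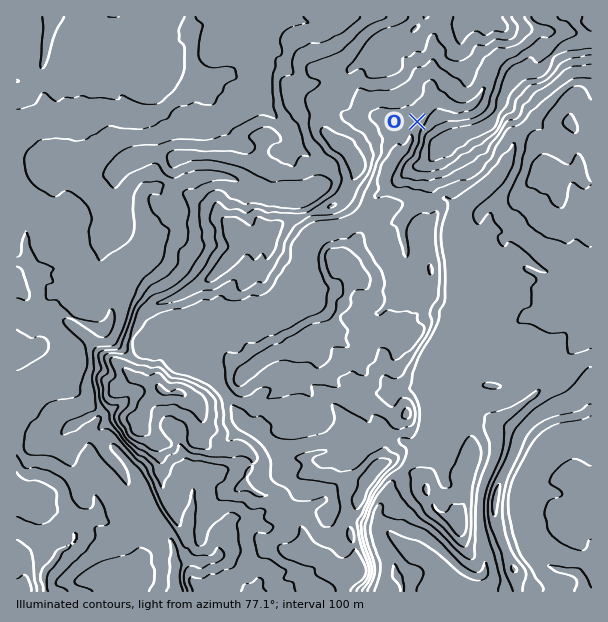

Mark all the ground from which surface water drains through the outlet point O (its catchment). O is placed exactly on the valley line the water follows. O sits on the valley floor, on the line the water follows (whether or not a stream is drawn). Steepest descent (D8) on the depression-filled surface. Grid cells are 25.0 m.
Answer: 4.253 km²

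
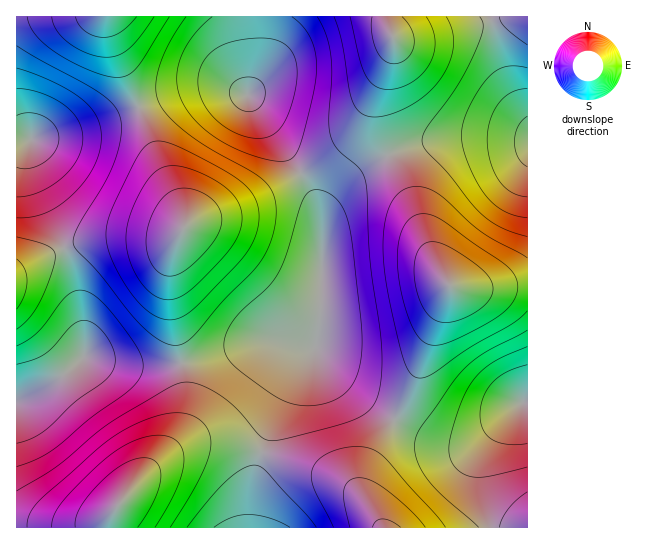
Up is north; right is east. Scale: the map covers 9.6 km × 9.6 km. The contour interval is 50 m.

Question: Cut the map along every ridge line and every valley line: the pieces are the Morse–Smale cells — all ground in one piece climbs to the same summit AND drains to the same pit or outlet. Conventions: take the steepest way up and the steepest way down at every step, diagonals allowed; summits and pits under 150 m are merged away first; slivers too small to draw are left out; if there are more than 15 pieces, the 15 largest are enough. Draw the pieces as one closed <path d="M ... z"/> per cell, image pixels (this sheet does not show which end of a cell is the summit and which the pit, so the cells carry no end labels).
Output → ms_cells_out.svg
<path d="M217 87l-36 5-42 15 21 58 24 52 0 12-7 7-6 3-70 0-22 4-22 8-41 22 1 127 29-13 27-19 10-11 40 8 27 2 51-7 44-15 25-5 46 6 4-25 3-67-2-32-5-20-16-31-51-74-16-8z"/><path d="M387 156l-18 9-26 19-12 14-6 11-2 10-2 83-5 44-21 29-16 32-18 44 80 29 14 11 12 14 1-3-4-8 1-21 12-26 32-53 40-104 0-5-6-8-12-23-20-53z"/><path d="M275 340l-16 1-53 18-36 6-47 0-40-8-10 11-27 19-29 13-1 125 61 2 20-4 15-10 23-28 18-18 18-14 23-9 31-1 36 9 18-45 16-32 20-26-2-4z"/><path d="M527 285l-33 3-37 0-8-2-2 12-38 96-32 53-12 26-1 21 18 34 106-1-8-48 1-18 7-16 15-22 19-20 6-1z"/><path d="M386 16l-133 1 2 54-7 24 61 92 10 23 3 26 2-23 12-22 21-18 31-18-9-22-3-18 3-21 14-45 0-11z"/><path d="M138 107l-60 22-62 13 1 130 40-21 22-8 22-4 70 0 13-10 1-7-2-9-23-48z"/><path d="M491 137l-26 0-35 4-25 7-17 7 23 46 16 44 12 25 6 11 6 6 6 1 37 0 34-3 0-144z"/><path d="M490 16l-103 1 1 9 5 12 0 11-14 45-3 21 3 18 10 22 29-11 31-5 42-2 37 2 0-20-20-37z"/><path d="M107 16l-91 1 1 124 14-1 47-11 49-17 12-6-23-55z"/><path d="M253 16l-144 0-1 7 4 16 25 66 4 2 30-12 38-8 24 2 14 6 8-24z"/><path d="M225 443l-31 1-29 13-30 28-26 31-12 7-20 4-60-2-1 2 234 1 2-39 9-36z"/><path d="M262 452l-7 23-4 23-2 27 2 3 130-1-24-34-16-13z"/><path d="M527 403l-5 0-19 20-15 22-7 16-1 18 9 49 39-1z"/><path d="M527 16l-36 1 9 41 8 24 19 37z"/>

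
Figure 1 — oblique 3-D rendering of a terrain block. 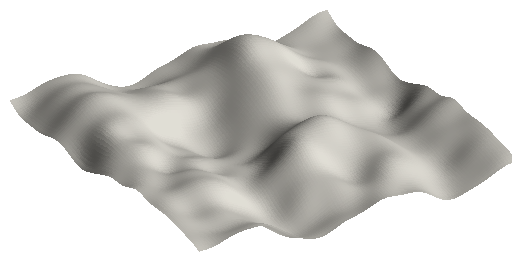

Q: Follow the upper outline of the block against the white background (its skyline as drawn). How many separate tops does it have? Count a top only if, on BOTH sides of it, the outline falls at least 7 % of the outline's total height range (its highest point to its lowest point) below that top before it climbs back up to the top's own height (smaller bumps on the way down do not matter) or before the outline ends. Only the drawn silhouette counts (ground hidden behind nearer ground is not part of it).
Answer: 2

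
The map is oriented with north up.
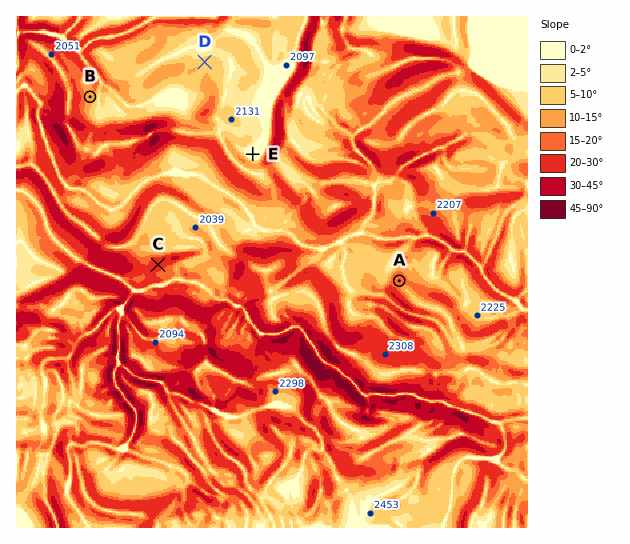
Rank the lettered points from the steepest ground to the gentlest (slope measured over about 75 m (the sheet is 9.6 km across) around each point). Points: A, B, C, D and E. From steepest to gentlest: C A B D E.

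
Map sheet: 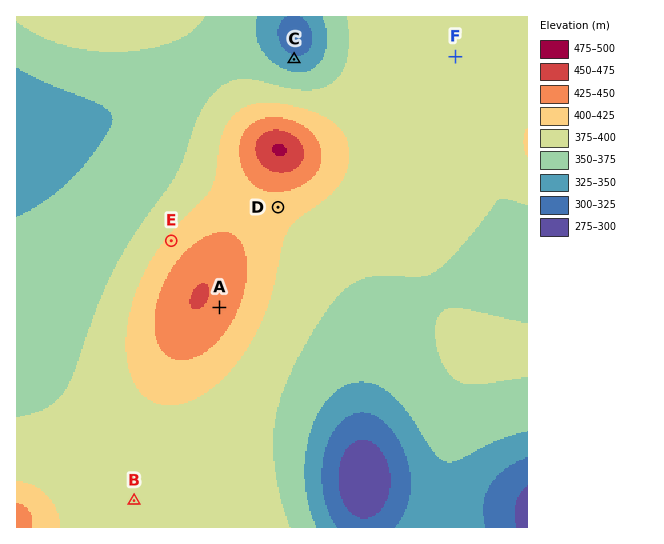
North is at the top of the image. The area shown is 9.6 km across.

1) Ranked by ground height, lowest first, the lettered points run C B A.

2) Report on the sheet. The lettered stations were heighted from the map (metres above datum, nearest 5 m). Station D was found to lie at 415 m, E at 405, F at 390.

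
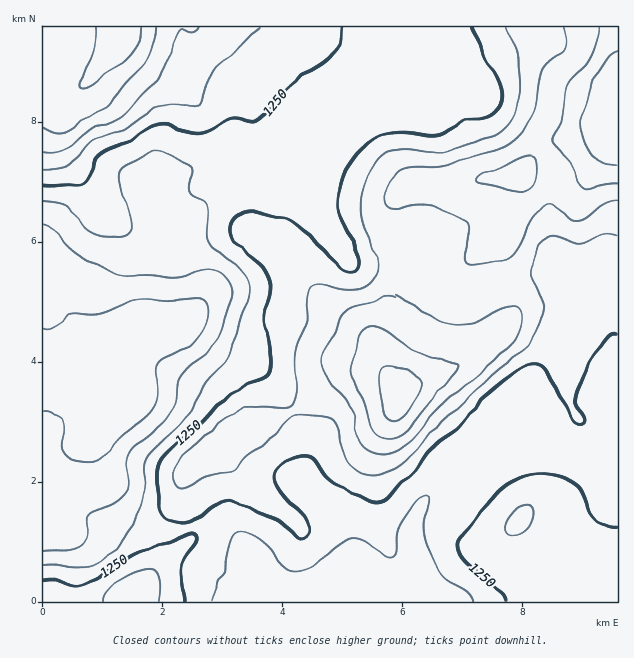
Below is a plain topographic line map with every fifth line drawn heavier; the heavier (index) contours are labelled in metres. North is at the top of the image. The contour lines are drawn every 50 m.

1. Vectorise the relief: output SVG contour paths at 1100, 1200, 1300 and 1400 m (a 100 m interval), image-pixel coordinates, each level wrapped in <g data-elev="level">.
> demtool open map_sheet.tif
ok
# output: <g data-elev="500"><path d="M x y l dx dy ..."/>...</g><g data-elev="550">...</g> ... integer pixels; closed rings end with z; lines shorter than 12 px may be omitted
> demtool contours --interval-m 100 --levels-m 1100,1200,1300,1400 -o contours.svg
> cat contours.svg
<g data-elev="1100"><path d="M43 329l9 0 19-14 30-1 27-12 12-3 11 0 22 2 27-3 5 3 2 6-2 17-9 16-11 8-22 11-6 7-2 7 3 23-2 7-4 8-10 10-23 17-13 16-6 5-6 3-9 0-11-3-7-4-5-7 2-18-2-9-9-8-10-1"/></g><g data-elev="1200"><path d="M213 601l4-16 7-12 6-32 6-8 10-1 14 7 11 10 13 18 9 5 8-1 9-4 31-24 11-4 12 2 21 15 6 2 3-2 2-4 1-20 4-10 15-21 11-6 3 1 0 3-5 18-1 14 3 13 8 21 8 13 23 13 4 4 3 6"/><path d="M43 201l15 1 9 4 5 5 13 17 9 6 16 3 14-2 5-4 2-9-2-11-10-27-1-6 2-6 6-6 25-13 7-1 10 2 18 9 5 5 1 6-2 16 3 6 10 5 3 4 1 29 3 9 7 9 26 21 5 7 2 9-18 59-5 11-23 25-10 22-9 12-39 39-2 8 1 22-2 15-6 15-15 24-17 17-16 9-10 1-36-3"/></g><g data-elev="1300"><path d="M159 601l2-15-1-10-5-6-7-2-15 4-18 11-11 10-2 8"/><path d="M510 537l5 0 5-2 10-10 4-11-2-7-5-1-6 1-12 10-3 6-1 6 1 5z"/><path d="M43 169l13 0 13-4 25-24 31-12 32-22 12-3 21 3 7-2 5-6 6-18 6-10 20-17 25-27"/><path d="M506 27l2 7 9 18 3 29-2 24-8 18-7 7-7 5-23 6-24 10-15 2-24-4-10 0-11 3-10 7-6 9-6 13-5 15-2 11 3 16 15 39 1 8-3 7-9 9-14 4-13-1-21-6-8 3-3 8-1 28-12 29 0 12 2 25-2 9-3 8-3 2-5 1-24-2-12 1-10 4-11 6-36 31-12 12-6 12 0 6 2 6 3 4 4 1 24-13 27-5 12-14 25-16 20-23 9-3 24 1 11 5 4 8 8 29 4 7 8 6 9 3 9 1 9-2 12-6 12-9 31-35 84-75 10-12 7-15 2-12-2-11-9-19-1-11 5-16 8-12 4-4 6 0 26 7 6-1 18-7 13 1"/></g><g data-elev="1400"><path d="M383 438l6 1 8-2 12-8 21-29 21-24 5-7 2-5-16-3-19-7-16-8-22-15-8-4-7-1-6 3-4 5-9 33-1 6 3 8 11 21 7 27 5 5z"/><path d="M518 193l9-1 8-9 1-18-1-6-2-3-10 1-23 11-18 6-6 4 0 3 3 2z"/><path d="M43 128l12 5 9-1 43-26 15-19 17-18 7-9 7-15 3-18"/><path d="M600 27l-2 10-8 21-23 29-6 33-8 21 1 3 12 12 14 26 4 5 6 1 18-4 9 0"/></g>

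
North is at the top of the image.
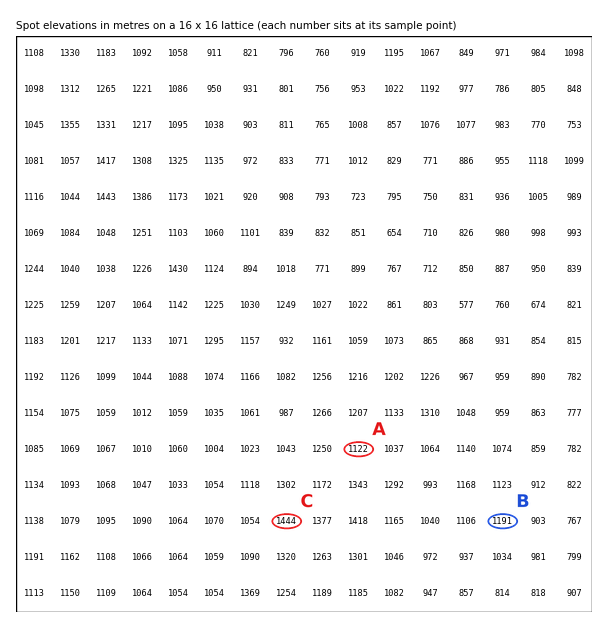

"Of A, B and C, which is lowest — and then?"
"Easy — A B C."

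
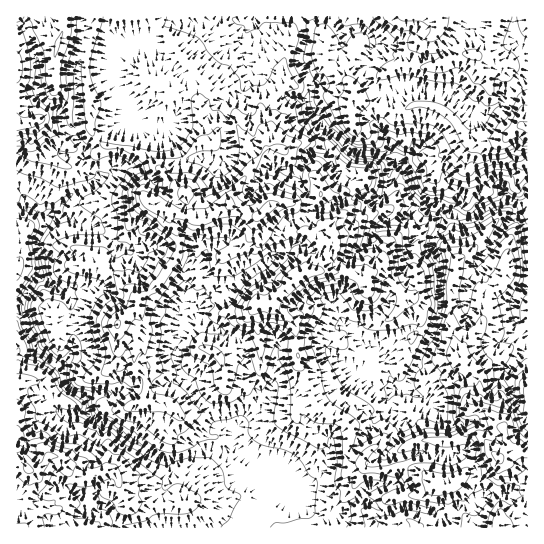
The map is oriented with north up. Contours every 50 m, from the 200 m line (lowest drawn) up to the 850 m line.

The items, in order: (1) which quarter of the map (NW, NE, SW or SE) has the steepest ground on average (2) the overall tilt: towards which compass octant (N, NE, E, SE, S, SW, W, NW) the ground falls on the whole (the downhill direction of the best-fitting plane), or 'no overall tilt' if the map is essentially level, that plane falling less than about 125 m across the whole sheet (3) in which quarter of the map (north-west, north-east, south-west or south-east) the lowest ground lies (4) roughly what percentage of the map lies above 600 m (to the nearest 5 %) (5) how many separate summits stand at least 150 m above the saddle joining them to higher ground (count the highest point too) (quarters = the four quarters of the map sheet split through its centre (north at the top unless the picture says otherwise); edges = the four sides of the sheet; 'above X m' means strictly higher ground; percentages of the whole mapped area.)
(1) The steepest ground, on average, is in the north-east quarter.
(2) There is no overall tilt: the best-fitting plane is nearly level.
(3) Look to the north-east quarter for the lowest ground.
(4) Roughly 25 % of the ground is higher than 600 m.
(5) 5 summits rise at least 150 m above their surroundings.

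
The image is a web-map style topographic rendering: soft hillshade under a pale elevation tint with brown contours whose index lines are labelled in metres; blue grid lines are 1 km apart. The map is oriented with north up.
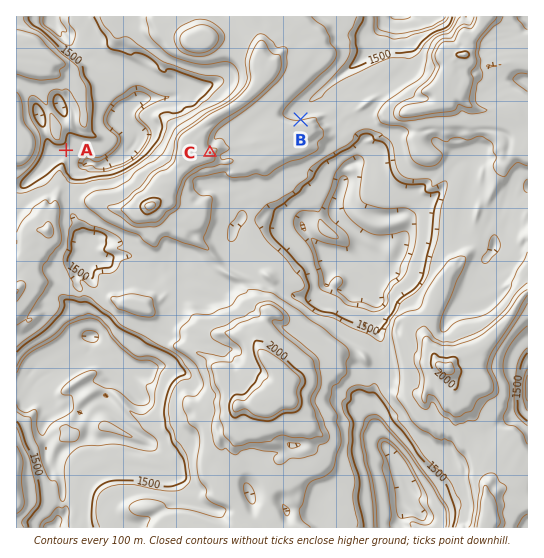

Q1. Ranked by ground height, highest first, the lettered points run C B A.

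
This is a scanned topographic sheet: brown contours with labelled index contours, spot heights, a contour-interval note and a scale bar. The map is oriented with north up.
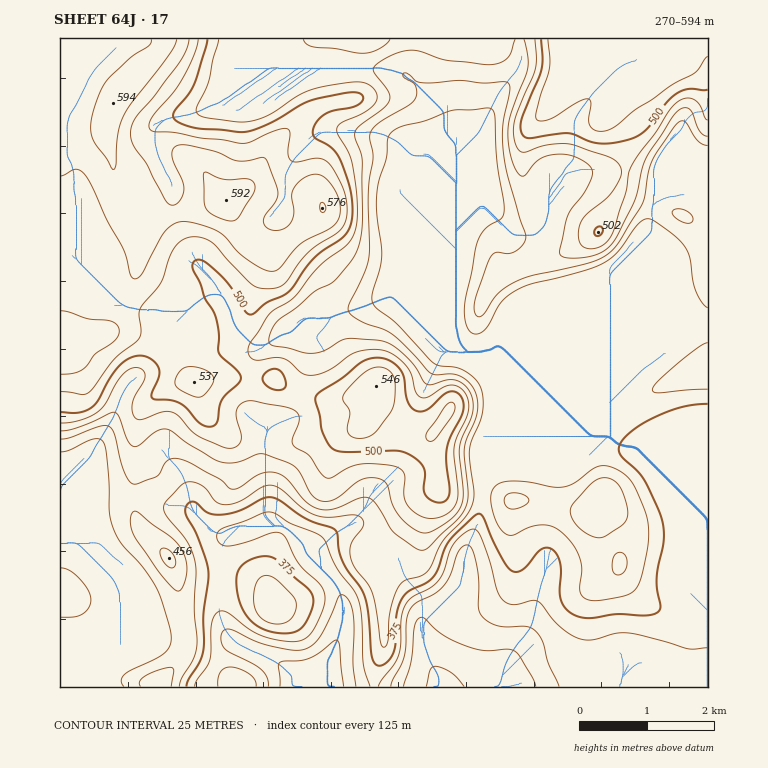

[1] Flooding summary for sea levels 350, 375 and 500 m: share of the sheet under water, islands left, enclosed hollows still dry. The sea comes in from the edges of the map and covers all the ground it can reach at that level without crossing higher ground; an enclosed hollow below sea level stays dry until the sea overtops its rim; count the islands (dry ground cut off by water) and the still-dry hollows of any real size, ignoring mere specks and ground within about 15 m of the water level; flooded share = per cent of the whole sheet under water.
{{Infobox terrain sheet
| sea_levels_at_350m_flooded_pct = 9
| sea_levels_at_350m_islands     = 0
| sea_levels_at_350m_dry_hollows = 0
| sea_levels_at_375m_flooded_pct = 16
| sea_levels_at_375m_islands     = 1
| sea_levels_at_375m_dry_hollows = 0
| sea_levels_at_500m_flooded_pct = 76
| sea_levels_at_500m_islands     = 1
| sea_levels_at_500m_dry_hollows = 0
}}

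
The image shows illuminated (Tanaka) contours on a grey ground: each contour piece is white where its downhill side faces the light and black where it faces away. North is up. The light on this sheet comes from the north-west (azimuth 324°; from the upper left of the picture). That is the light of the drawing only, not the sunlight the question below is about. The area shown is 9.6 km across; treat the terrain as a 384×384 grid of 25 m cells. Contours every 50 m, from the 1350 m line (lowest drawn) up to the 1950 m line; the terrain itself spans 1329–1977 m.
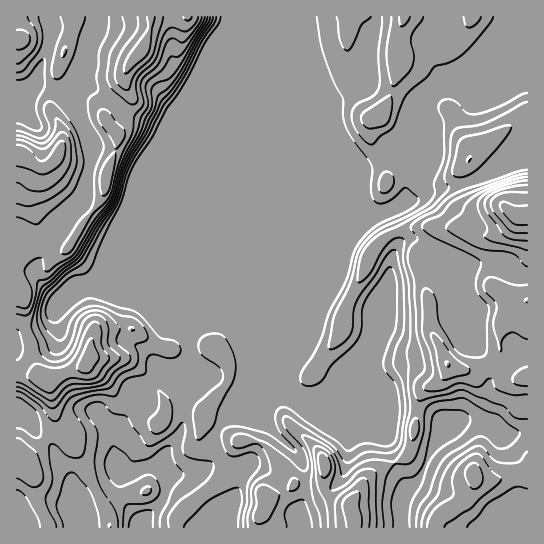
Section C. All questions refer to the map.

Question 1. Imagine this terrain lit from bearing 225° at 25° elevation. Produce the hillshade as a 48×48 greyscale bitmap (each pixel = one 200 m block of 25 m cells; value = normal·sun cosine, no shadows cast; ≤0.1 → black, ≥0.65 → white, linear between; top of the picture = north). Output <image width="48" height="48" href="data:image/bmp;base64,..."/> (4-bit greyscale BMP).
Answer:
<image width="48" height="48" href="data:image/bmp;base64,Qk32BAAAAAAAAHYAAAAoAAAAMAAAADAAAAABAAQAAAAAAIAEAAATCwAAEwsAABAAAAAAAAAAAAAAABEREQAiIiIAMzMzAERERABVVVUAZmZmAHd3dwCIiIgAmZmZAKqqqgC7u7sAzMzMAN3d3QDu7u4A////AKyjN62SWtypqZnNynad7tpCJr25mamZmbyDWLxze9ypiZnN2Wet/tlCNrypmZiJmcx1ectVrLqZiZq+6WnO7KdCN6qZmqmZmuyGeslWmoeZiarOtmms2mZTR5qru7qZqutle7ZHiFaZmaqrhomL6FZTWKq7zLhnibhFnJVomYiru6qZm7Zd9SVUWKqqqoQ1aJVHu3V5qqq9y7u73YOfoAVUSKiJh1IkeVNaymV6vLvMy73cyDf+EBZTSLloh1M2iSScuFV6vdu7yquWU37kAGh2i9lYiHVoqljMlTWLzcqayphUWNxAN4mZndhHmZib3Jz9dEesy5l5uYd4irUliZmZnNloqrzO7O/9dpzcqZloqYiJmYV5mZmZnOyrzO7uy//7i97ZiahomYiJmYiaqZmZnf7d3f7dzP/Zrf2Xm6Z5mZmImZm8mJmZv/28zdu8zcuFjdl4qneZmrqImZm6iJma39q92oirqpgyaqdndXq6rNpnmZmpmZmazczvk0eqmKczeqUiNpuXrbZYmZmZqpmavL38MVi6iacji6QTeXZXqnRpmZmaq6iJq874FIvKm5UEnKU1hSV4mHaJmZmZvKZoq9/FN5vcu6QFqnICMDiZmIiZmZmZu5VYrO+1aJvcqoMWmFABNImZmZmZmZmZqpZorP+meJzsqWInmGNGeJmZmZmZmZmZmpl4nP6Web77iFJYmYeJmZmZmZmZmZmZmquYnf6Gic63VVaoiqmZmZmZmZmZmZmZmby3jf6Hmst1aIq6mYiZmZmZmZmZmZmZmbzHjvx4m8uYrJu7t0aIiJmZmZmZmZmZmay4jep6vN3M7qqZpjR4iZmZmZmZmZmZmZuYjMmt3u7e/6mIl0NomZmZmZmZmZmZmZmXebzd3cvf/rqYmGRXmZmZmZmZmZmZmZmXZomZmZv//cupmYZFiZmZmZmZmZmZmZmZh2ZXia7/qcu6mZpSWZmZmZmZmZmZmZmsyZmJiJu4Vcy6mKxgKJmZmZmZmZmZmZm9yau6mGUxI8y5hqxQF5mZmZmZmZmZmZm8poqry4UyEcuZdYtgFpmZmZmZmZmZmZm8hoib3ah1Qpd4YlqCFYmZmZmZmZmZmZnMd5mb3KiJhyE3QEq3M3mZmZmZmZmZmZzriZmc25iImQBIMGzpQkeZmZmZmZmZma7rmZmc2WZ4iQS7Ip7WQiWJmZmZmZmZmc/rqImct1VniHrpJs2FZDR5mZmZmZmZms26hnmsp2ZmeZu2Wbl5thJ4mZmZmZmZmsuHZXm7hmd3d5qYiamusgV3iZmZmZmZm7qIiImpdniId6qrqZvugll2eZmZmZmZq8qaupmYiJmZh6m8qKzdlol1WJmZmZmZrLqby5iJmZmZmYm8p5vcqXZlRpmZmZmZvLmb24eJqZmZmYibl4u7qWR2NYmZmZmavKmby3aJqZmZmXVZl4qqmFSZRHmZmZmay6may3aJmpmZmVJJqImrqoarY1iZmZmay6may5eJmqiJmTJbuXm8u5esgyWJmZmby6mavKiIm7mImQ=="/>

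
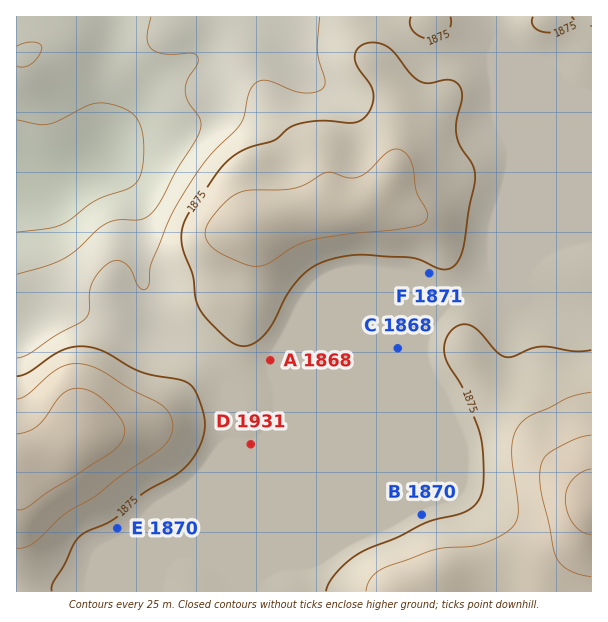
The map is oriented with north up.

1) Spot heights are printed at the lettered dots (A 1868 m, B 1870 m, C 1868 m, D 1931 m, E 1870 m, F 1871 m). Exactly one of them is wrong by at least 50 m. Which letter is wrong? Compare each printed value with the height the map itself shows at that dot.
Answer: D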